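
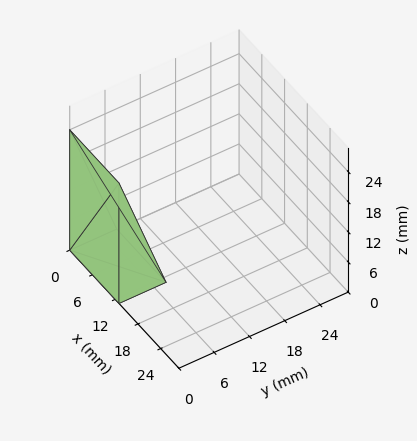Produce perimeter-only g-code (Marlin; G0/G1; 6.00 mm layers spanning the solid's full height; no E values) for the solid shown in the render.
Reading the render: the shape is a wedge (ramp): 13 × 8 mm base, rising to 24 mm along the y=0 edge and sloping linearly to z=0 at y=8 (dimensions read to the nearest mm from the axis ticks). For the g-code, the solid's height is divided into equal slices at the stated Δz and each level perimeter traced with G1 moves after a G0 lift.

; perimeter-only toolpath
G21 ; units = mm
G90 ; absolute positioning
G28 ; home
; layer 1
G0 Z6.00
G0 X0.00 Y0.00
G1 X13.00 Y0.00
G1 X13.00 Y6.00
G1 X0.00 Y6.00
G1 X0.00 Y0.00
; layer 2
G0 Z12.00
G0 X0.00 Y0.00
G1 X13.00 Y0.00
G1 X13.00 Y4.00
G1 X0.00 Y4.00
G1 X0.00 Y0.00
; layer 3
G0 Z18.00
G0 X0.00 Y0.00
G1 X13.00 Y0.00
G1 X13.00 Y2.00
G1 X0.00 Y2.00
G1 X0.00 Y0.00
M2 ; end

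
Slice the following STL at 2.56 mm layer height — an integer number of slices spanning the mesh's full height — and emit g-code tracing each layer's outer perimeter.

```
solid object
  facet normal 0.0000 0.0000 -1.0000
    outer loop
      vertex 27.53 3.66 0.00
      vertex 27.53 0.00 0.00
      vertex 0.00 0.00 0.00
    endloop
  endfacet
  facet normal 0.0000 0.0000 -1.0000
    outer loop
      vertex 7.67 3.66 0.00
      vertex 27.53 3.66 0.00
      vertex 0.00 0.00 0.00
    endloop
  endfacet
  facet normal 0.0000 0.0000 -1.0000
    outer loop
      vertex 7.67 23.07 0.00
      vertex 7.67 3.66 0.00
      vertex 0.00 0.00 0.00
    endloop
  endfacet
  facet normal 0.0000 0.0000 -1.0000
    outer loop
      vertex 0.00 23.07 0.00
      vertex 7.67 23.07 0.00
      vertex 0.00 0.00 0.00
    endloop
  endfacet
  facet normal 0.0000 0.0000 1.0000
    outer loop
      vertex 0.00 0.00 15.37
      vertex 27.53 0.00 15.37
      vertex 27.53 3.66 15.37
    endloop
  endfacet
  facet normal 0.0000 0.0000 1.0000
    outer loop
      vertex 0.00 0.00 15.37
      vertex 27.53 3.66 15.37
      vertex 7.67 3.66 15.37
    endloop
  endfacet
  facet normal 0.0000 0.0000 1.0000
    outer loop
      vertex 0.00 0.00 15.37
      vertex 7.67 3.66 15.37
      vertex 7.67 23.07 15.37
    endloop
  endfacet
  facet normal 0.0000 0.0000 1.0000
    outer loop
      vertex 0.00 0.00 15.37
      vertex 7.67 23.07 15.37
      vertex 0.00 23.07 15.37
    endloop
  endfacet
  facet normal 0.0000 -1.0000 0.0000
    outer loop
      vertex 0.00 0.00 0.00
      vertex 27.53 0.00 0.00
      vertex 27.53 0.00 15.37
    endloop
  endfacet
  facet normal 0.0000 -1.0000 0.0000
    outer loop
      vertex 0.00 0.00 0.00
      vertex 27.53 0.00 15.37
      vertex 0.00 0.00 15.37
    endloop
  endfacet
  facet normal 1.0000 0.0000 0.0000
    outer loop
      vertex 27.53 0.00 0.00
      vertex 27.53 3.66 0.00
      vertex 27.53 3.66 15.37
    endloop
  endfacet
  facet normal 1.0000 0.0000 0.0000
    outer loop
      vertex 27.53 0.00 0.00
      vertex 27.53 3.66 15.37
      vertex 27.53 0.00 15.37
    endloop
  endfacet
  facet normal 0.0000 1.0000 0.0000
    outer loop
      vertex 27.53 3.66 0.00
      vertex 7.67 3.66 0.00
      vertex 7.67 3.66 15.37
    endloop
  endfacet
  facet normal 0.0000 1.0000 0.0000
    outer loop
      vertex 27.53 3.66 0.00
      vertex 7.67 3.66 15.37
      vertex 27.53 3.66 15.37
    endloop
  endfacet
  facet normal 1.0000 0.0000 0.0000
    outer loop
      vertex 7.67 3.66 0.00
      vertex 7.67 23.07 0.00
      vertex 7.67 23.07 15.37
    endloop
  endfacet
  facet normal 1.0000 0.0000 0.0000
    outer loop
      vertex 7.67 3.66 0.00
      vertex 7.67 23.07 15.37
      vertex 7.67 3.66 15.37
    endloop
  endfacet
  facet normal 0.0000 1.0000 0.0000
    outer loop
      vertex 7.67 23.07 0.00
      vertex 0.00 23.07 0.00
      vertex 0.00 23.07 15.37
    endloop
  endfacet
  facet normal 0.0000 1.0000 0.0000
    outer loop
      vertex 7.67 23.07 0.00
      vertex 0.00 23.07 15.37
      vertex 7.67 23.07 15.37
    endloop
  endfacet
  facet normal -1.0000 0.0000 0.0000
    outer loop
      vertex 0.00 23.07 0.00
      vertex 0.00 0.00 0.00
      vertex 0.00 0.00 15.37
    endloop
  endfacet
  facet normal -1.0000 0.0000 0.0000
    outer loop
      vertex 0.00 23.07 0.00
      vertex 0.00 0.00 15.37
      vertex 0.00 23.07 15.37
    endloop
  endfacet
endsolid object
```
; perimeter-only toolpath
G21 ; units = mm
G90 ; absolute positioning
G28 ; home
; layer 1
G0 Z2.56
G0 X0.00 Y0.00
G1 X27.53 Y0.00
G1 X27.53 Y3.66
G1 X7.67 Y3.66
G1 X7.67 Y23.07
G1 X0.00 Y23.07
G1 X0.00 Y0.00
; layer 2
G0 Z5.12
G0 X0.00 Y0.00
G1 X27.53 Y0.00
G1 X27.53 Y3.66
G1 X7.67 Y3.66
G1 X7.67 Y23.07
G1 X0.00 Y23.07
G1 X0.00 Y0.00
; layer 3
G0 Z7.68
G0 X0.00 Y0.00
G1 X27.53 Y0.00
G1 X27.53 Y3.66
G1 X7.67 Y3.66
G1 X7.67 Y23.07
G1 X0.00 Y23.07
G1 X0.00 Y0.00
; layer 4
G0 Z10.25
G0 X0.00 Y0.00
G1 X27.53 Y0.00
G1 X27.53 Y3.66
G1 X7.67 Y3.66
G1 X7.67 Y23.07
G1 X0.00 Y23.07
G1 X0.00 Y0.00
; layer 5
G0 Z12.81
G0 X0.00 Y0.00
G1 X27.53 Y0.00
G1 X27.53 Y3.66
G1 X7.67 Y3.66
G1 X7.67 Y23.07
G1 X0.00 Y23.07
G1 X0.00 Y0.00
; layer 6
G0 Z15.37
G0 X0.00 Y0.00
G1 X27.53 Y0.00
G1 X27.53 Y3.66
G1 X7.67 Y3.66
G1 X7.67 Y23.07
G1 X0.00 Y23.07
G1 X0.00 Y0.00
M2 ; end

The solid is an L-shaped prism: outer 27.5 × 23.1 mm, arm thicknesses ≈ 3.66 mm (horizontal) and 7.67 mm (vertical), extruded 15.4 mm in z. Slicing at Δz = 2.56 mm — 6 equal slices spanning the solid's height, so layer i sits at z = i·h/6 — gives 6 non-empty perimeters. Each is a 6-segment closed polygon; G0 lifts to the layer z and rapids to the start vertex, then G1 traces the edges.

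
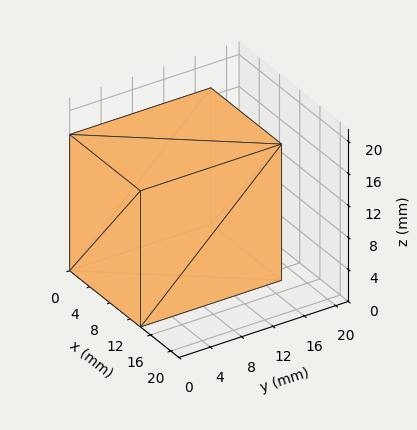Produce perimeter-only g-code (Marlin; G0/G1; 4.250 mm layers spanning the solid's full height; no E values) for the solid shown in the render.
Reading the render: the shape is a rectangular box, roughly 14 × 18 mm footprint and 17 mm tall (dimensions read to the nearest mm from the axis ticks). For the g-code, the solid's height is divided into equal slices at the stated Δz and each level perimeter traced with G1 moves after a G0 lift.

; perimeter-only toolpath
G21 ; units = mm
G90 ; absolute positioning
G28 ; home
; layer 1
G0 Z4.250
G0 X0.000 Y0.000
G1 X14.000 Y0.000
G1 X14.000 Y18.000
G1 X0.000 Y18.000
G1 X0.000 Y0.000
; layer 2
G0 Z8.500
G0 X0.000 Y0.000
G1 X14.000 Y0.000
G1 X14.000 Y18.000
G1 X0.000 Y18.000
G1 X0.000 Y0.000
; layer 3
G0 Z12.750
G0 X0.000 Y0.000
G1 X14.000 Y0.000
G1 X14.000 Y18.000
G1 X0.000 Y18.000
G1 X0.000 Y0.000
; layer 4
G0 Z17.000
G0 X0.000 Y0.000
G1 X14.000 Y0.000
G1 X14.000 Y18.000
G1 X0.000 Y18.000
G1 X0.000 Y0.000
M2 ; end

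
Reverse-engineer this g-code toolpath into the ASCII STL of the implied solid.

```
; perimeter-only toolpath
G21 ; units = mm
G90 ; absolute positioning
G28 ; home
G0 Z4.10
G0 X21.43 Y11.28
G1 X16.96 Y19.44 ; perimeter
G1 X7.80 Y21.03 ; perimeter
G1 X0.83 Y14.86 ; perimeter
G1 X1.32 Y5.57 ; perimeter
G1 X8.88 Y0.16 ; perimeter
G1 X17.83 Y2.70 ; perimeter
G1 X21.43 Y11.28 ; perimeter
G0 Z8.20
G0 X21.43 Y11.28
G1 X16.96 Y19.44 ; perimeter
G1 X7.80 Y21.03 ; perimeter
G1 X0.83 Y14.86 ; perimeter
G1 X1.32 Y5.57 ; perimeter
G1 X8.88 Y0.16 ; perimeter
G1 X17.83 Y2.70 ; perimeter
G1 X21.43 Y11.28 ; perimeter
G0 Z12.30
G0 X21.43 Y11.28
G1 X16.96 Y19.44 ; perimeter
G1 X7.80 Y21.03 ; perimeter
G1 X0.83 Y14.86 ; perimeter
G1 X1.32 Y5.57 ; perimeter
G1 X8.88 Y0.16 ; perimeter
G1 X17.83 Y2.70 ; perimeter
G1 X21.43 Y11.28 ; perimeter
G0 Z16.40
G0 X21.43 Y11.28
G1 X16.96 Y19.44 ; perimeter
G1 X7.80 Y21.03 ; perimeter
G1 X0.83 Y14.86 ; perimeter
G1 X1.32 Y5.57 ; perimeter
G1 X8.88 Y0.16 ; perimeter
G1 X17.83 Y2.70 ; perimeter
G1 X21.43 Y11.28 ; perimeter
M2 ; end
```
solid part
  facet normal 0.0000 0.0000 -1.0000
    outer loop
      vertex 7.80 21.03 0.00
      vertex 16.96 19.44 0.00
      vertex 21.43 11.28 0.00
    endloop
  endfacet
  facet normal 0.0000 0.0000 -1.0000
    outer loop
      vertex 0.83 14.86 0.00
      vertex 7.80 21.03 0.00
      vertex 21.43 11.28 0.00
    endloop
  endfacet
  facet normal 0.0000 0.0000 -1.0000
    outer loop
      vertex 1.32 5.57 0.00
      vertex 0.83 14.86 0.00
      vertex 21.43 11.28 0.00
    endloop
  endfacet
  facet normal 0.0000 0.0000 -1.0000
    outer loop
      vertex 8.88 0.16 0.00
      vertex 1.32 5.57 0.00
      vertex 21.43 11.28 0.00
    endloop
  endfacet
  facet normal 0.0000 0.0000 -1.0000
    outer loop
      vertex 17.83 2.70 0.00
      vertex 8.88 0.16 0.00
      vertex 21.43 11.28 0.00
    endloop
  endfacet
  facet normal 0.0000 0.0000 1.0000
    outer loop
      vertex 21.43 11.28 16.40
      vertex 16.96 19.44 16.40
      vertex 7.80 21.03 16.40
    endloop
  endfacet
  facet normal 0.0000 0.0000 1.0000
    outer loop
      vertex 21.43 11.28 16.40
      vertex 7.80 21.03 16.40
      vertex 0.83 14.86 16.40
    endloop
  endfacet
  facet normal 0.0000 0.0000 1.0000
    outer loop
      vertex 21.43 11.28 16.40
      vertex 0.83 14.86 16.40
      vertex 1.32 5.57 16.40
    endloop
  endfacet
  facet normal 0.0000 0.0000 1.0000
    outer loop
      vertex 21.43 11.28 16.40
      vertex 1.32 5.57 16.40
      vertex 8.88 0.16 16.40
    endloop
  endfacet
  facet normal 0.0000 0.0000 1.0000
    outer loop
      vertex 21.43 11.28 16.40
      vertex 8.88 0.16 16.40
      vertex 17.83 2.70 16.40
    endloop
  endfacet
  facet normal 0.8770 0.4804 0.0000
    outer loop
      vertex 21.43 11.28 0.00
      vertex 16.96 19.44 0.00
      vertex 16.96 19.44 16.40
    endloop
  endfacet
  facet normal 0.8770 0.4804 0.0000
    outer loop
      vertex 21.43 11.28 0.00
      vertex 16.96 19.44 16.40
      vertex 21.43 11.28 16.40
    endloop
  endfacet
  facet normal 0.1710 0.9853 0.0000
    outer loop
      vertex 16.96 19.44 0.00
      vertex 7.80 21.03 0.00
      vertex 7.80 21.03 16.40
    endloop
  endfacet
  facet normal 0.1710 0.9853 0.0000
    outer loop
      vertex 16.96 19.44 0.00
      vertex 7.80 21.03 16.40
      vertex 16.96 19.44 16.40
    endloop
  endfacet
  facet normal -0.6628 0.7488 0.0000
    outer loop
      vertex 7.80 21.03 0.00
      vertex 0.83 14.86 0.00
      vertex 0.83 14.86 16.40
    endloop
  endfacet
  facet normal -0.6628 0.7488 0.0000
    outer loop
      vertex 7.80 21.03 0.00
      vertex 0.83 14.86 16.40
      vertex 7.80 21.03 16.40
    endloop
  endfacet
  facet normal -0.9986 -0.0527 0.0000
    outer loop
      vertex 0.83 14.86 0.00
      vertex 1.32 5.57 0.00
      vertex 1.32 5.57 16.40
    endloop
  endfacet
  facet normal -0.9986 -0.0527 0.0000
    outer loop
      vertex 0.83 14.86 0.00
      vertex 1.32 5.57 16.40
      vertex 0.83 14.86 16.40
    endloop
  endfacet
  facet normal -0.5820 -0.8132 0.0000
    outer loop
      vertex 1.32 5.57 0.00
      vertex 8.88 0.16 0.00
      vertex 8.88 0.16 16.40
    endloop
  endfacet
  facet normal -0.5820 -0.8132 0.0000
    outer loop
      vertex 1.32 5.57 0.00
      vertex 8.88 0.16 16.40
      vertex 1.32 5.57 16.40
    endloop
  endfacet
  facet normal 0.2730 -0.9620 0.0000
    outer loop
      vertex 8.88 0.16 0.00
      vertex 17.83 2.70 0.00
      vertex 17.83 2.70 16.40
    endloop
  endfacet
  facet normal 0.2730 -0.9620 0.0000
    outer loop
      vertex 8.88 0.16 0.00
      vertex 17.83 2.70 16.40
      vertex 8.88 0.16 16.40
    endloop
  endfacet
  facet normal 0.9221 -0.3869 0.0000
    outer loop
      vertex 17.83 2.70 0.00
      vertex 21.43 11.28 0.00
      vertex 21.43 11.28 16.40
    endloop
  endfacet
  facet normal 0.9221 -0.3869 0.0000
    outer loop
      vertex 17.83 2.70 0.00
      vertex 21.43 11.28 16.40
      vertex 17.83 2.70 16.40
    endloop
  endfacet
endsolid part

The G0 Z moves step by Δz≈4.10 mm. Every layer's G1 loop is the same polygon, so the solid is a straight extrusion of it from z=0 to z≈16.4. Closing with flat bottom and top caps and triangulating gives 24 facets — a regular 7-sided prism (a cylinder approximated with 7 flat sides), circumscribed radius ≈ 10.7 mm, height ≈ 16.4 mm.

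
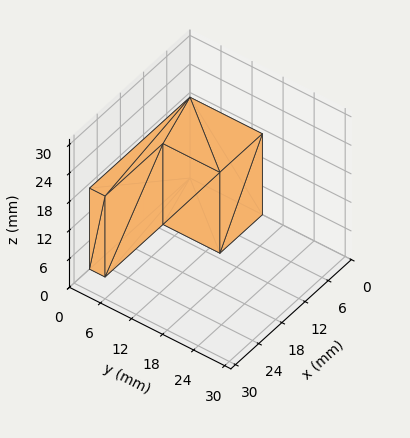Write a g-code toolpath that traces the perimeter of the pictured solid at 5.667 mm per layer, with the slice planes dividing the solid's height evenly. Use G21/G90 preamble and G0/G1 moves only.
Reading the render: the shape is an L-shaped prism: outer 26 × 14 mm, arm thicknesses ≈ 3 mm (horizontal) and 11 mm (vertical), extruded 17 mm in z (dimensions read to the nearest mm from the axis ticks). For the g-code, the solid's height is divided into equal slices at the stated Δz and each level perimeter traced with G1 moves after a G0 lift.

; perimeter-only toolpath
G21 ; units = mm
G90 ; absolute positioning
G28 ; home
; layer 1
G0 Z5.667
G0 X0.000 Y0.000
G1 X26.000 Y0.000
G1 X26.000 Y3.000
G1 X11.000 Y3.000
G1 X11.000 Y14.000
G1 X0.000 Y14.000
G1 X0.000 Y0.000
; layer 2
G0 Z11.333
G0 X0.000 Y0.000
G1 X26.000 Y0.000
G1 X26.000 Y3.000
G1 X11.000 Y3.000
G1 X11.000 Y14.000
G1 X0.000 Y14.000
G1 X0.000 Y0.000
; layer 3
G0 Z17.000
G0 X0.000 Y0.000
G1 X26.000 Y0.000
G1 X26.000 Y3.000
G1 X11.000 Y3.000
G1 X11.000 Y14.000
G1 X0.000 Y14.000
G1 X0.000 Y0.000
M2 ; end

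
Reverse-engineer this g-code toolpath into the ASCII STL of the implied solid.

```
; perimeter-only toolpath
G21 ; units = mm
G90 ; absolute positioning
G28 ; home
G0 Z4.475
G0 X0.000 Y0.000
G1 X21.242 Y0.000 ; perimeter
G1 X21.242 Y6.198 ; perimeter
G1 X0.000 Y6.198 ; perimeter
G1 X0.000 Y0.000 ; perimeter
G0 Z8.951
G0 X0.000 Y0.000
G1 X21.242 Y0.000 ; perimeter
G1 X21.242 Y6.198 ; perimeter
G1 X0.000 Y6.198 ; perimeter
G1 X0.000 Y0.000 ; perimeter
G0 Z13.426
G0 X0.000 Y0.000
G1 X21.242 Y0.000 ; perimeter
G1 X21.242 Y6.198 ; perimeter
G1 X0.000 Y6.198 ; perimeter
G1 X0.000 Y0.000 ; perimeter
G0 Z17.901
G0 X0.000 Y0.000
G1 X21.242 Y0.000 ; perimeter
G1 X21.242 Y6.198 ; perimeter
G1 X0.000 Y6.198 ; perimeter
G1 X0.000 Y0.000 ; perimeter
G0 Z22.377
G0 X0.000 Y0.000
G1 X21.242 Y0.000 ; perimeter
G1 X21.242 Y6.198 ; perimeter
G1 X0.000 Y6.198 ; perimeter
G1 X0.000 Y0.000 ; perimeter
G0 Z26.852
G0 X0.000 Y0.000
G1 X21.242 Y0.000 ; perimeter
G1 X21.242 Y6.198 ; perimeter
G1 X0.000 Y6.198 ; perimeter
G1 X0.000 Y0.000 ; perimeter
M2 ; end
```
solid part
  facet normal 0.0000 0.0000 -1.0000
    outer loop
      vertex 21.242 6.198 0.000
      vertex 21.242 0.000 0.000
      vertex 0.000 0.000 0.000
    endloop
  endfacet
  facet normal 0.0000 0.0000 -1.0000
    outer loop
      vertex 0.000 6.198 0.000
      vertex 21.242 6.198 0.000
      vertex 0.000 0.000 0.000
    endloop
  endfacet
  facet normal 0.0000 0.0000 1.0000
    outer loop
      vertex 0.000 0.000 26.852
      vertex 21.242 0.000 26.852
      vertex 21.242 6.198 26.852
    endloop
  endfacet
  facet normal 0.0000 0.0000 1.0000
    outer loop
      vertex 0.000 0.000 26.852
      vertex 21.242 6.198 26.852
      vertex 0.000 6.198 26.852
    endloop
  endfacet
  facet normal 0.0000 -1.0000 0.0000
    outer loop
      vertex 0.000 0.000 0.000
      vertex 21.242 0.000 0.000
      vertex 21.242 0.000 26.852
    endloop
  endfacet
  facet normal 0.0000 -1.0000 0.0000
    outer loop
      vertex 0.000 0.000 0.000
      vertex 21.242 0.000 26.852
      vertex 0.000 0.000 26.852
    endloop
  endfacet
  facet normal 0.0000 1.0000 0.0000
    outer loop
      vertex 21.242 6.198 26.852
      vertex 21.242 6.198 0.000
      vertex 0.000 6.198 0.000
    endloop
  endfacet
  facet normal 0.0000 1.0000 0.0000
    outer loop
      vertex 0.000 6.198 26.852
      vertex 21.242 6.198 26.852
      vertex 0.000 6.198 0.000
    endloop
  endfacet
  facet normal -1.0000 0.0000 0.0000
    outer loop
      vertex 0.000 6.198 26.852
      vertex 0.000 6.198 0.000
      vertex 0.000 0.000 0.000
    endloop
  endfacet
  facet normal -1.0000 0.0000 0.0000
    outer loop
      vertex 0.000 0.000 26.852
      vertex 0.000 6.198 26.852
      vertex 0.000 0.000 0.000
    endloop
  endfacet
  facet normal 1.0000 0.0000 0.0000
    outer loop
      vertex 21.242 0.000 0.000
      vertex 21.242 6.198 0.000
      vertex 21.242 6.198 26.852
    endloop
  endfacet
  facet normal 1.0000 0.0000 0.0000
    outer loop
      vertex 21.242 0.000 0.000
      vertex 21.242 6.198 26.852
      vertex 21.242 0.000 26.852
    endloop
  endfacet
endsolid part

The G0 Z moves step by Δz≈4.475 mm. Every layer's G1 loop is the same polygon, so the solid is a straight extrusion of it from z=0 to z≈26.9. Closing with flat bottom and top caps and triangulating gives 12 facets — a rectangular box, roughly 21.2 × 6.2 mm footprint and 26.9 mm tall.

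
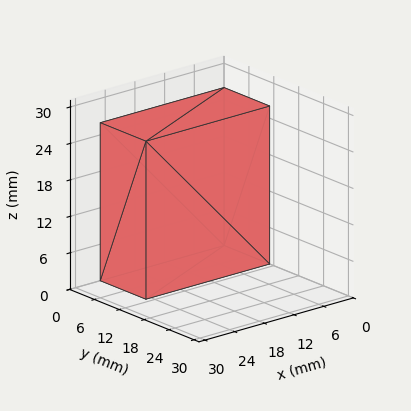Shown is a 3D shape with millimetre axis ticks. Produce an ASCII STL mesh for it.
Reading the render: the shape is a rectangular box, roughly 25 × 11 mm footprint and 26 mm tall (dimensions read to the nearest mm from the axis ticks). For the STL, each face is triangulated and given an outward normal.

solid part
  facet normal 0.0000 0.0000 -1.0000
    outer loop
      vertex 25.00 11.00 0.00
      vertex 25.00 0.00 0.00
      vertex 0.00 0.00 0.00
    endloop
  endfacet
  facet normal 0.0000 0.0000 -1.0000
    outer loop
      vertex 0.00 11.00 0.00
      vertex 25.00 11.00 0.00
      vertex 0.00 0.00 0.00
    endloop
  endfacet
  facet normal 0.0000 0.0000 1.0000
    outer loop
      vertex 0.00 0.00 26.00
      vertex 25.00 0.00 26.00
      vertex 25.00 11.00 26.00
    endloop
  endfacet
  facet normal 0.0000 0.0000 1.0000
    outer loop
      vertex 0.00 0.00 26.00
      vertex 25.00 11.00 26.00
      vertex 0.00 11.00 26.00
    endloop
  endfacet
  facet normal 0.0000 -1.0000 0.0000
    outer loop
      vertex 0.00 0.00 0.00
      vertex 25.00 0.00 0.00
      vertex 25.00 0.00 26.00
    endloop
  endfacet
  facet normal 0.0000 -1.0000 0.0000
    outer loop
      vertex 0.00 0.00 0.00
      vertex 25.00 0.00 26.00
      vertex 0.00 0.00 26.00
    endloop
  endfacet
  facet normal 0.0000 1.0000 0.0000
    outer loop
      vertex 25.00 11.00 26.00
      vertex 25.00 11.00 0.00
      vertex 0.00 11.00 0.00
    endloop
  endfacet
  facet normal 0.0000 1.0000 0.0000
    outer loop
      vertex 0.00 11.00 26.00
      vertex 25.00 11.00 26.00
      vertex 0.00 11.00 0.00
    endloop
  endfacet
  facet normal -1.0000 0.0000 0.0000
    outer loop
      vertex 0.00 11.00 26.00
      vertex 0.00 11.00 0.00
      vertex 0.00 0.00 0.00
    endloop
  endfacet
  facet normal -1.0000 0.0000 0.0000
    outer loop
      vertex 0.00 0.00 26.00
      vertex 0.00 11.00 26.00
      vertex 0.00 0.00 0.00
    endloop
  endfacet
  facet normal 1.0000 0.0000 0.0000
    outer loop
      vertex 25.00 0.00 0.00
      vertex 25.00 11.00 0.00
      vertex 25.00 11.00 26.00
    endloop
  endfacet
  facet normal 1.0000 0.0000 0.0000
    outer loop
      vertex 25.00 0.00 0.00
      vertex 25.00 11.00 26.00
      vertex 25.00 0.00 26.00
    endloop
  endfacet
endsolid part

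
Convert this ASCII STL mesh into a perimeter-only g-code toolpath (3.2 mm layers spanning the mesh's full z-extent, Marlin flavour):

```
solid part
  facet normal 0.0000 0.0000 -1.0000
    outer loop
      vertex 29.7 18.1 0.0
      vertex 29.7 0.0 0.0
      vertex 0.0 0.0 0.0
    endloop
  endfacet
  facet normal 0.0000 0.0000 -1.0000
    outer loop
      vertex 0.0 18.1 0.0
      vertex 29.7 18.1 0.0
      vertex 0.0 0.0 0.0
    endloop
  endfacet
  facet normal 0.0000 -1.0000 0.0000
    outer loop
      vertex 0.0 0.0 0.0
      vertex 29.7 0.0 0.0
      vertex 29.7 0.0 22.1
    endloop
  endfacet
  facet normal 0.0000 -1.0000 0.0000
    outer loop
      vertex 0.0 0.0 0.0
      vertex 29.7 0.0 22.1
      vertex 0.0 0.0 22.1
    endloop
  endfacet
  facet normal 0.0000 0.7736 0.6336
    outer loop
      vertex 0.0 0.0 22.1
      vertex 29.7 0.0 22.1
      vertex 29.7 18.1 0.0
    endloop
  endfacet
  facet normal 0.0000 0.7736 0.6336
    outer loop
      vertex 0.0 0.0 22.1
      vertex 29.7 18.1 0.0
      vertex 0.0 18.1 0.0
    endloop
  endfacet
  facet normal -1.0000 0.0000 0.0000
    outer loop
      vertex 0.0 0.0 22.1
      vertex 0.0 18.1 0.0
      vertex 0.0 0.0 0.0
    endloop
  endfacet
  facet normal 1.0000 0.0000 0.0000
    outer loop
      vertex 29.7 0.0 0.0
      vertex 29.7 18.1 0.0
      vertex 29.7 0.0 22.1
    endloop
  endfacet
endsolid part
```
; perimeter-only toolpath
G21 ; units = mm
G90 ; absolute positioning
G28 ; home
; layer 1
G0 Z3.2
G0 X0.0 Y0.0
G1 X29.7 Y0.0
G1 X29.7 Y15.5
G1 X0.0 Y15.5
G1 X0.0 Y0.0
; layer 2
G0 Z6.3
G0 X0.0 Y0.0
G1 X29.7 Y0.0
G1 X29.7 Y12.9
G1 X0.0 Y12.9
G1 X0.0 Y0.0
; layer 3
G0 Z9.5
G0 X0.0 Y0.0
G1 X29.7 Y0.0
G1 X29.7 Y10.3
G1 X0.0 Y10.3
G1 X0.0 Y0.0
; layer 4
G0 Z12.6
G0 X0.0 Y0.0
G1 X29.7 Y0.0
G1 X29.7 Y7.8
G1 X0.0 Y7.8
G1 X0.0 Y0.0
; layer 5
G0 Z15.8
G0 X0.0 Y0.0
G1 X29.7 Y0.0
G1 X29.7 Y5.2
G1 X0.0 Y5.2
G1 X0.0 Y0.0
; layer 6
G0 Z18.9
G0 X0.0 Y0.0
G1 X29.7 Y0.0
G1 X29.7 Y2.6
G1 X0.0 Y2.6
G1 X0.0 Y0.0
M2 ; end

The solid is a wedge (ramp): 29.7 × 18.1 mm base, rising to 22.1 mm along the y=0 edge and sloping linearly to z=0 at y=18.1. Slicing at Δz = 3.2 mm — 7 equal slices spanning the solid's height, so layer i sits at z = i·h/7 — gives 6 non-empty perimeters. Each is a 4-segment closed polygon; G0 lifts to the layer z and rapids to the start vertex, then G1 traces the edges. The cross-section shrinks linearly with z (the slice at the apex is degenerate and omitted).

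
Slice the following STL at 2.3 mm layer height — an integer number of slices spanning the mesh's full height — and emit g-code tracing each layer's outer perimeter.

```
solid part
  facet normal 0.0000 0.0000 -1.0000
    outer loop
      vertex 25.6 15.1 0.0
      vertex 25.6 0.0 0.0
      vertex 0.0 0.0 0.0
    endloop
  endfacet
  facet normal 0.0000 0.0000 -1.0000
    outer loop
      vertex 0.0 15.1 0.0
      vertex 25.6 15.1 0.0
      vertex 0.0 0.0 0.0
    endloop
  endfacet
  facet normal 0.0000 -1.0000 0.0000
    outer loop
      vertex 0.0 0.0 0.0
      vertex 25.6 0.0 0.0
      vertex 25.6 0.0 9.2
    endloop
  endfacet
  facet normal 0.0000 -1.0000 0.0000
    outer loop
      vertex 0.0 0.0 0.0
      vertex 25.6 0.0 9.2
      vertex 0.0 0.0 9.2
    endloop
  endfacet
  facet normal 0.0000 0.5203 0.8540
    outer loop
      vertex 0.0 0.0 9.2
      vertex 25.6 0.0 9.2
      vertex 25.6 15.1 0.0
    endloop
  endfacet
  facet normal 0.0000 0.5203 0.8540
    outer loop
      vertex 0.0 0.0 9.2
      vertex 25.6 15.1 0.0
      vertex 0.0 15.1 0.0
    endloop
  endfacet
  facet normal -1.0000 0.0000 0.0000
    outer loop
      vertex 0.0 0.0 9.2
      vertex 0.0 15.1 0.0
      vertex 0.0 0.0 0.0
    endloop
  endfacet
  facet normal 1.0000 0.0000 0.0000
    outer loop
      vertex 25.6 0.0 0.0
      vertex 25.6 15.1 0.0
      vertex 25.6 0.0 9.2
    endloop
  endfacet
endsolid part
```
; perimeter-only toolpath
G21 ; units = mm
G90 ; absolute positioning
G28 ; home
; layer 1
G0 Z2.3
G0 X0.0 Y0.0
G1 X25.6 Y0.0
G1 X25.6 Y11.3
G1 X0.0 Y11.3
G1 X0.0 Y0.0
; layer 2
G0 Z4.6
G0 X0.0 Y0.0
G1 X25.6 Y0.0
G1 X25.6 Y7.5
G1 X0.0 Y7.5
G1 X0.0 Y0.0
; layer 3
G0 Z6.9
G0 X0.0 Y0.0
G1 X25.6 Y0.0
G1 X25.6 Y3.8
G1 X0.0 Y3.8
G1 X0.0 Y0.0
M2 ; end

The solid is a wedge (ramp): 25.6 × 15.1 mm base, rising to 9.2 mm along the y=0 edge and sloping linearly to z=0 at y=15.1. Slicing at Δz = 2.3 mm — 4 equal slices spanning the solid's height, so layer i sits at z = i·h/4 — gives 3 non-empty perimeters. Each is a 4-segment closed polygon; G0 lifts to the layer z and rapids to the start vertex, then G1 traces the edges. The cross-section shrinks linearly with z (the slice at the apex is degenerate and omitted).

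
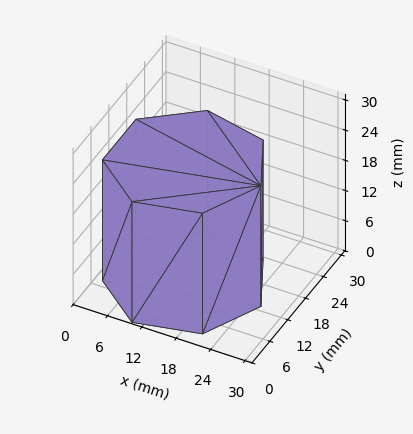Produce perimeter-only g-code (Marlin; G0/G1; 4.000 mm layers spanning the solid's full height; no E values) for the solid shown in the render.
Reading the render: the shape is a regular 7-sided prism (a cylinder approximated with 7 flat sides), circumscribed radius ≈ 13 mm, height ≈ 24 mm (dimensions read to the nearest mm from the axis ticks). For the g-code, the solid's height is divided into equal slices at the stated Δz and each level perimeter traced with G1 moves after a G0 lift.

; perimeter-only toolpath
G21 ; units = mm
G90 ; absolute positioning
G28 ; home
; layer 1
G0 Z4.000
G0 X26.000 Y13.000
G1 X21.105 Y23.164
G1 X10.107 Y25.674
G1 X1.287 Y18.640
G1 X1.287 Y7.360
G1 X10.107 Y0.326
G1 X21.105 Y2.836
G1 X26.000 Y13.000
; layer 2
G0 Z8.000
G0 X26.000 Y13.000
G1 X21.105 Y23.164
G1 X10.107 Y25.674
G1 X1.287 Y18.640
G1 X1.287 Y7.360
G1 X10.107 Y0.326
G1 X21.105 Y2.836
G1 X26.000 Y13.000
; layer 3
G0 Z12.000
G0 X26.000 Y13.000
G1 X21.105 Y23.164
G1 X10.107 Y25.674
G1 X1.287 Y18.640
G1 X1.287 Y7.360
G1 X10.107 Y0.326
G1 X21.105 Y2.836
G1 X26.000 Y13.000
; layer 4
G0 Z16.000
G0 X26.000 Y13.000
G1 X21.105 Y23.164
G1 X10.107 Y25.674
G1 X1.287 Y18.640
G1 X1.287 Y7.360
G1 X10.107 Y0.326
G1 X21.105 Y2.836
G1 X26.000 Y13.000
; layer 5
G0 Z20.000
G0 X26.000 Y13.000
G1 X21.105 Y23.164
G1 X10.107 Y25.674
G1 X1.287 Y18.640
G1 X1.287 Y7.360
G1 X10.107 Y0.326
G1 X21.105 Y2.836
G1 X26.000 Y13.000
; layer 6
G0 Z24.000
G0 X26.000 Y13.000
G1 X21.105 Y23.164
G1 X10.107 Y25.674
G1 X1.287 Y18.640
G1 X1.287 Y7.360
G1 X10.107 Y0.326
G1 X21.105 Y2.836
G1 X26.000 Y13.000
M2 ; end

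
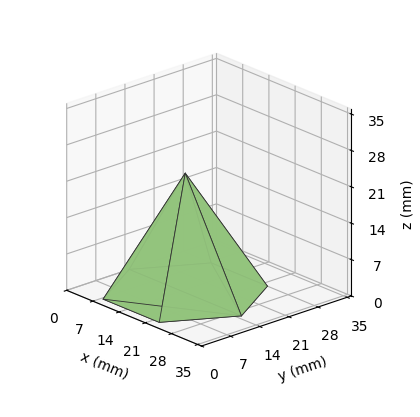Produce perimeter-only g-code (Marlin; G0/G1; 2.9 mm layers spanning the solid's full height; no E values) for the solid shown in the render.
Reading the render: the shape is a regular 6-sided pyramid, base circumscribed radius ≈ 15 mm, apex at z ≈ 23 mm (dimensions read to the nearest mm from the axis ticks). For the g-code, the solid's height is divided into equal slices at the stated Δz and each level perimeter traced with G1 moves after a G0 lift.

; perimeter-only toolpath
G21 ; units = mm
G90 ; absolute positioning
G28 ; home
; layer 1
G0 Z2.9
G0 X28.1 Y15.0
G1 X21.6 Y26.4
G1 X8.4 Y26.4
G1 X1.9 Y15.0
G1 X8.4 Y3.6
G1 X21.6 Y3.6
G1 X28.1 Y15.0
; layer 2
G0 Z5.8
G0 X26.2 Y15.0
G1 X20.6 Y24.8
G1 X9.4 Y24.8
G1 X3.8 Y15.0
G1 X9.4 Y5.2
G1 X20.6 Y5.2
G1 X26.2 Y15.0
; layer 3
G0 Z8.6
G0 X24.4 Y15.0
G1 X19.7 Y23.1
G1 X10.3 Y23.1
G1 X5.6 Y15.0
G1 X10.3 Y6.9
G1 X19.7 Y6.9
G1 X24.4 Y15.0
; layer 4
G0 Z11.5
G0 X22.5 Y15.0
G1 X18.8 Y21.5
G1 X11.2 Y21.5
G1 X7.5 Y15.0
G1 X11.2 Y8.5
G1 X18.8 Y8.5
G1 X22.5 Y15.0
; layer 5
G0 Z14.4
G0 X20.6 Y15.0
G1 X17.8 Y19.9
G1 X12.2 Y19.9
G1 X9.4 Y15.0
G1 X12.2 Y10.1
G1 X17.8 Y10.1
G1 X20.6 Y15.0
; layer 6
G0 Z17.2
G0 X18.8 Y15.0
G1 X16.9 Y18.2
G1 X13.1 Y18.2
G1 X11.2 Y15.0
G1 X13.1 Y11.8
G1 X16.9 Y11.8
G1 X18.8 Y15.0
; layer 7
G0 Z20.1
G0 X16.9 Y15.0
G1 X15.9 Y16.6
G1 X14.1 Y16.6
G1 X13.1 Y15.0
G1 X14.1 Y13.4
G1 X15.9 Y13.4
G1 X16.9 Y15.0
M2 ; end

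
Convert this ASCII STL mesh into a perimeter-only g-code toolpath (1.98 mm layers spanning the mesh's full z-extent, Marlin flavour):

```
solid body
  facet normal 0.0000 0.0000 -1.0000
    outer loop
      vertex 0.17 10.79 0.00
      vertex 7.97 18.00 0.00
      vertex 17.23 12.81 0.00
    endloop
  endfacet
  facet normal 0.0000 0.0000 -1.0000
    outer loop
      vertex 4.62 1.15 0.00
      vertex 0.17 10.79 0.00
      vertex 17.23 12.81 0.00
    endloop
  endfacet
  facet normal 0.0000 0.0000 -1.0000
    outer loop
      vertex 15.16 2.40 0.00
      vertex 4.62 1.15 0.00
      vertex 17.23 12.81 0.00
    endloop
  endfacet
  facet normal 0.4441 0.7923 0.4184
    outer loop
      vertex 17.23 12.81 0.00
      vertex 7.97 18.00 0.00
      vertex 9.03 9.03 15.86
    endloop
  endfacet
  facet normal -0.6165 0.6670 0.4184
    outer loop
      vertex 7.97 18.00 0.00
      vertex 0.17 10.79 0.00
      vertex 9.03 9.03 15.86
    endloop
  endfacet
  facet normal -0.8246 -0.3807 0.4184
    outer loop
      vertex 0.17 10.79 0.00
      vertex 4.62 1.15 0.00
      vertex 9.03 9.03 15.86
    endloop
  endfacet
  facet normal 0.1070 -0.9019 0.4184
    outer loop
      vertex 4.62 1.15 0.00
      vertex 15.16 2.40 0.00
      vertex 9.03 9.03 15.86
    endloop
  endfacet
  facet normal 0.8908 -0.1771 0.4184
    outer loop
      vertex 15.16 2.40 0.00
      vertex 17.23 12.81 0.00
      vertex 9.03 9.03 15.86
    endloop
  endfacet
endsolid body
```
; perimeter-only toolpath
G21 ; units = mm
G90 ; absolute positioning
G28 ; home
; layer 1
G0 Z1.98
G0 X16.20 Y12.34
G1 X8.10 Y16.88
G1 X1.28 Y10.57
G1 X5.17 Y2.13
G1 X14.39 Y3.23
G1 X16.20 Y12.34
; layer 2
G0 Z3.96
G0 X15.18 Y11.87
G1 X8.23 Y15.76
G1 X2.38 Y10.35
G1 X5.72 Y3.12
G1 X13.63 Y4.06
G1 X15.18 Y11.87
; layer 3
G0 Z5.95
G0 X14.16 Y11.39
G1 X8.37 Y14.64
G1 X3.49 Y10.13
G1 X6.27 Y4.10
G1 X12.86 Y4.89
G1 X14.16 Y11.39
; layer 4
G0 Z7.93
G0 X13.13 Y10.92
G1 X8.50 Y13.52
G1 X4.60 Y9.91
G1 X6.82 Y5.09
G1 X12.09 Y5.71
G1 X13.13 Y10.92
; layer 5
G0 Z9.91
G0 X12.11 Y10.45
G1 X8.63 Y12.39
G1 X5.71 Y9.69
G1 X7.38 Y6.08
G1 X11.33 Y6.54
G1 X12.11 Y10.45
; layer 6
G0 Z11.89
G0 X11.08 Y9.97
G1 X8.76 Y11.27
G1 X6.81 Y9.47
G1 X7.93 Y7.06
G1 X10.56 Y7.37
G1 X11.08 Y9.97
; layer 7
G0 Z13.88
G0 X10.05 Y9.50
G1 X8.90 Y10.15
G1 X7.92 Y9.25
G1 X8.48 Y8.04
G1 X9.80 Y8.20
G1 X10.05 Y9.50
M2 ; end

The solid is a regular 5-sided pyramid, base circumscribed radius ≈ 9.03 mm, apex at z ≈ 15.9 mm. Slicing at Δz = 1.98 mm — 8 equal slices spanning the solid's height, so layer i sits at z = i·h/8 — gives 7 non-empty perimeters. Each is a 5-segment closed polygon; G0 lifts to the layer z and rapids to the start vertex, then G1 traces the edges. The cross-section shrinks linearly with z (the slice at the apex is degenerate and omitted).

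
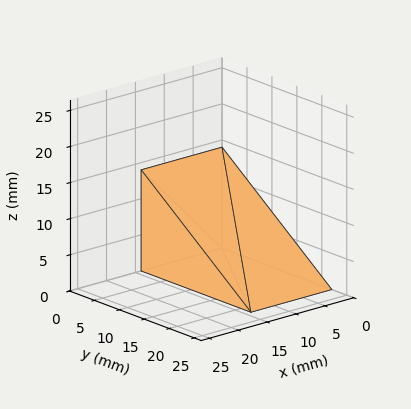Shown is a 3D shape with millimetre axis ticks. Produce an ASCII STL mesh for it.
Reading the render: the shape is a wedge (ramp): 14 × 22 mm base, rising to 14 mm along the y=0 edge and sloping linearly to z=0 at y=22 (dimensions read to the nearest mm from the axis ticks). For the STL, each face is triangulated and given an outward normal.

solid part
  facet normal 0.0000 0.0000 -1.0000
    outer loop
      vertex 14.0 22.0 0.0
      vertex 14.0 0.0 0.0
      vertex 0.0 0.0 0.0
    endloop
  endfacet
  facet normal 0.0000 0.0000 -1.0000
    outer loop
      vertex 0.0 22.0 0.0
      vertex 14.0 22.0 0.0
      vertex 0.0 0.0 0.0
    endloop
  endfacet
  facet normal 0.0000 -1.0000 0.0000
    outer loop
      vertex 0.0 0.0 0.0
      vertex 14.0 0.0 0.0
      vertex 14.0 0.0 14.0
    endloop
  endfacet
  facet normal 0.0000 -1.0000 0.0000
    outer loop
      vertex 0.0 0.0 0.0
      vertex 14.0 0.0 14.0
      vertex 0.0 0.0 14.0
    endloop
  endfacet
  facet normal 0.0000 0.5369 0.8437
    outer loop
      vertex 0.0 0.0 14.0
      vertex 14.0 0.0 14.0
      vertex 14.0 22.0 0.0
    endloop
  endfacet
  facet normal 0.0000 0.5369 0.8437
    outer loop
      vertex 0.0 0.0 14.0
      vertex 14.0 22.0 0.0
      vertex 0.0 22.0 0.0
    endloop
  endfacet
  facet normal -1.0000 0.0000 0.0000
    outer loop
      vertex 0.0 0.0 14.0
      vertex 0.0 22.0 0.0
      vertex 0.0 0.0 0.0
    endloop
  endfacet
  facet normal 1.0000 0.0000 0.0000
    outer loop
      vertex 14.0 0.0 0.0
      vertex 14.0 22.0 0.0
      vertex 14.0 0.0 14.0
    endloop
  endfacet
endsolid part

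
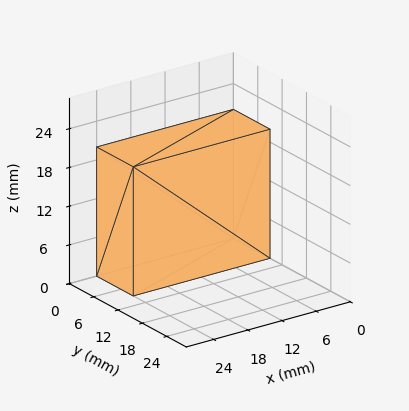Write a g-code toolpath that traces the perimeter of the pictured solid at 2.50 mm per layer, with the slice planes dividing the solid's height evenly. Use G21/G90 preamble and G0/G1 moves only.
Reading the render: the shape is a rectangular box, roughly 24 × 9 mm footprint and 20 mm tall (dimensions read to the nearest mm from the axis ticks). For the g-code, the solid's height is divided into equal slices at the stated Δz and each level perimeter traced with G1 moves after a G0 lift.

; perimeter-only toolpath
G21 ; units = mm
G90 ; absolute positioning
G28 ; home
; layer 1
G0 Z2.50
G0 X0.00 Y0.00
G1 X24.00 Y0.00
G1 X24.00 Y9.00
G1 X0.00 Y9.00
G1 X0.00 Y0.00
; layer 2
G0 Z5.00
G0 X0.00 Y0.00
G1 X24.00 Y0.00
G1 X24.00 Y9.00
G1 X0.00 Y9.00
G1 X0.00 Y0.00
; layer 3
G0 Z7.50
G0 X0.00 Y0.00
G1 X24.00 Y0.00
G1 X24.00 Y9.00
G1 X0.00 Y9.00
G1 X0.00 Y0.00
; layer 4
G0 Z10.00
G0 X0.00 Y0.00
G1 X24.00 Y0.00
G1 X24.00 Y9.00
G1 X0.00 Y9.00
G1 X0.00 Y0.00
; layer 5
G0 Z12.50
G0 X0.00 Y0.00
G1 X24.00 Y0.00
G1 X24.00 Y9.00
G1 X0.00 Y9.00
G1 X0.00 Y0.00
; layer 6
G0 Z15.00
G0 X0.00 Y0.00
G1 X24.00 Y0.00
G1 X24.00 Y9.00
G1 X0.00 Y9.00
G1 X0.00 Y0.00
; layer 7
G0 Z17.50
G0 X0.00 Y0.00
G1 X24.00 Y0.00
G1 X24.00 Y9.00
G1 X0.00 Y9.00
G1 X0.00 Y0.00
; layer 8
G0 Z20.00
G0 X0.00 Y0.00
G1 X24.00 Y0.00
G1 X24.00 Y9.00
G1 X0.00 Y9.00
G1 X0.00 Y0.00
M2 ; end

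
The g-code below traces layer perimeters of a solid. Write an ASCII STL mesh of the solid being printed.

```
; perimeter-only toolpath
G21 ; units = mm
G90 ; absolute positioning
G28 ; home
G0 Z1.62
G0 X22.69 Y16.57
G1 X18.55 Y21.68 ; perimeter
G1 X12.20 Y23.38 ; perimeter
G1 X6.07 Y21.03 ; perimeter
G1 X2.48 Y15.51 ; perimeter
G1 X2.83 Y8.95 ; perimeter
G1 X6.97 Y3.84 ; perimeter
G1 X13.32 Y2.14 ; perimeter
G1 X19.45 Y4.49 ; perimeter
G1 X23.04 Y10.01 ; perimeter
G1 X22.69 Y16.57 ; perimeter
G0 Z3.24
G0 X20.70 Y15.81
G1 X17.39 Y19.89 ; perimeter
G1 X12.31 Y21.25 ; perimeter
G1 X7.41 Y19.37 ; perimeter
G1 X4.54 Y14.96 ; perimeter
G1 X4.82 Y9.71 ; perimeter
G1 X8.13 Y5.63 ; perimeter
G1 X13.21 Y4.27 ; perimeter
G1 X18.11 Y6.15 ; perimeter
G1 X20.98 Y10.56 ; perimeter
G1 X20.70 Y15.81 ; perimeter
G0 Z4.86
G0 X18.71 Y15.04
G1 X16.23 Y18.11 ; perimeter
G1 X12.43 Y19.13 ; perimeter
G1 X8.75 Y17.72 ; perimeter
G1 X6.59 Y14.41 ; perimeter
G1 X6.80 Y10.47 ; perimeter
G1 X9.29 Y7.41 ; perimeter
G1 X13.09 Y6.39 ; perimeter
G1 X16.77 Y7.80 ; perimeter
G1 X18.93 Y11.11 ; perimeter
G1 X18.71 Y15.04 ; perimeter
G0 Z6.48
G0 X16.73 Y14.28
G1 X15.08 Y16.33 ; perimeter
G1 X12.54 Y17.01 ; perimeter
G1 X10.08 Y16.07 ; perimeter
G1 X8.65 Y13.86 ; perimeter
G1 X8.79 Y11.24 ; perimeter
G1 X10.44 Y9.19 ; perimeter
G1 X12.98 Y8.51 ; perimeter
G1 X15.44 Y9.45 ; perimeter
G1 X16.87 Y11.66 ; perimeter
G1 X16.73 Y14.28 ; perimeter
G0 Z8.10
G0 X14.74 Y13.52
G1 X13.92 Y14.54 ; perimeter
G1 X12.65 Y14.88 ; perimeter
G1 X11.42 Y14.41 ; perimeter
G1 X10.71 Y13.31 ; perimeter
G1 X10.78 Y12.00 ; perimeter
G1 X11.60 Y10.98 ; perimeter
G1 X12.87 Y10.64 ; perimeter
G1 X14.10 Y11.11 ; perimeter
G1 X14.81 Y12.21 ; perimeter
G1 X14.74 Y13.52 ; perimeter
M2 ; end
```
solid part
  facet normal 0.0000 0.0000 -1.0000
    outer loop
      vertex 12.09 25.50 0.00
      vertex 19.71 23.46 0.00
      vertex 24.67 17.33 0.00
    endloop
  endfacet
  facet normal 0.0000 0.0000 -1.0000
    outer loop
      vertex 4.73 22.68 0.00
      vertex 12.09 25.50 0.00
      vertex 24.67 17.33 0.00
    endloop
  endfacet
  facet normal 0.0000 0.0000 -1.0000
    outer loop
      vertex 0.43 16.06 0.00
      vertex 4.73 22.68 0.00
      vertex 24.67 17.33 0.00
    endloop
  endfacet
  facet normal 0.0000 0.0000 -1.0000
    outer loop
      vertex 0.85 8.19 0.00
      vertex 0.43 16.06 0.00
      vertex 24.67 17.33 0.00
    endloop
  endfacet
  facet normal 0.0000 0.0000 -1.0000
    outer loop
      vertex 5.81 2.06 0.00
      vertex 0.85 8.19 0.00
      vertex 24.67 17.33 0.00
    endloop
  endfacet
  facet normal 0.0000 0.0000 -1.0000
    outer loop
      vertex 13.43 0.02 0.00
      vertex 5.81 2.06 0.00
      vertex 24.67 17.33 0.00
    endloop
  endfacet
  facet normal 0.0000 0.0000 -1.0000
    outer loop
      vertex 20.79 2.84 0.00
      vertex 13.43 0.02 0.00
      vertex 24.67 17.33 0.00
    endloop
  endfacet
  facet normal 0.0000 0.0000 -1.0000
    outer loop
      vertex 25.09 9.46 0.00
      vertex 20.79 2.84 0.00
      vertex 24.67 17.33 0.00
    endloop
  endfacet
  facet normal 0.4860 0.3933 0.7805
    outer loop
      vertex 24.67 17.33 0.00
      vertex 19.71 23.46 0.00
      vertex 12.76 12.76 9.72
    endloop
  endfacet
  facet normal 0.1617 0.6039 0.7805
    outer loop
      vertex 19.71 23.46 0.00
      vertex 12.09 25.50 0.00
      vertex 12.76 12.76 9.72
    endloop
  endfacet
  facet normal -0.2237 0.5837 0.7805
    outer loop
      vertex 12.09 25.50 0.00
      vertex 4.73 22.68 0.00
      vertex 12.76 12.76 9.72
    endloop
  endfacet
  facet normal -0.5242 0.3405 0.7806
    outer loop
      vertex 4.73 22.68 0.00
      vertex 0.43 16.06 0.00
      vertex 12.76 12.76 9.72
    endloop
  endfacet
  facet normal -0.6242 -0.0333 0.7805
    outer loop
      vertex 0.43 16.06 0.00
      vertex 0.85 8.19 0.00
      vertex 12.76 12.76 9.72
    endloop
  endfacet
  facet normal -0.4860 -0.3933 0.7805
    outer loop
      vertex 0.85 8.19 0.00
      vertex 5.81 2.06 0.00
      vertex 12.76 12.76 9.72
    endloop
  endfacet
  facet normal -0.1617 -0.6039 0.7805
    outer loop
      vertex 5.81 2.06 0.00
      vertex 13.43 0.02 0.00
      vertex 12.76 12.76 9.72
    endloop
  endfacet
  facet normal 0.2237 -0.5837 0.7805
    outer loop
      vertex 13.43 0.02 0.00
      vertex 20.79 2.84 0.00
      vertex 12.76 12.76 9.72
    endloop
  endfacet
  facet normal 0.5242 -0.3405 0.7806
    outer loop
      vertex 20.79 2.84 0.00
      vertex 25.09 9.46 0.00
      vertex 12.76 12.76 9.72
    endloop
  endfacet
  facet normal 0.6242 0.0333 0.7805
    outer loop
      vertex 25.09 9.46 0.00
      vertex 24.67 17.33 0.00
      vertex 12.76 12.76 9.72
    endloop
  endfacet
endsolid part

The G0 Z moves step by Δz≈1.62 mm. The G1 loops shrink linearly with z, so the solid tapers from its base footprint up to z≈9.72. Closing with a flat bottom cap and the tapered top and triangulating gives 18 facets — a regular 10-sided pyramid, base circumscribed radius ≈ 12.8 mm, apex at z ≈ 9.72 mm.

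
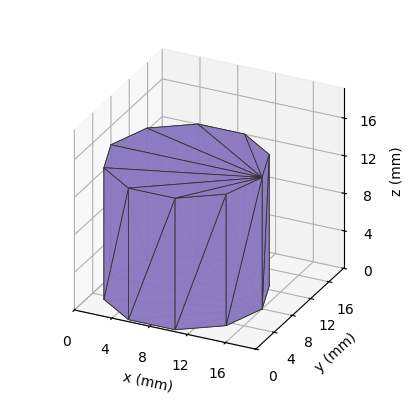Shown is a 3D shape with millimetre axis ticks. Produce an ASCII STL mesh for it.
Reading the render: the shape is a regular 10-sided prism (a cylinder approximated with 10 flat sides), circumscribed radius ≈ 8 mm, height ≈ 14 mm (dimensions read to the nearest mm from the axis ticks). For the STL, each face is triangulated and given an outward normal.

solid part
  facet normal 0.0000 0.0000 -1.0000
    outer loop
      vertex 10.472 15.608 0.000
      vertex 14.472 12.702 0.000
      vertex 16.000 8.000 0.000
    endloop
  endfacet
  facet normal 0.0000 0.0000 -1.0000
    outer loop
      vertex 5.528 15.608 0.000
      vertex 10.472 15.608 0.000
      vertex 16.000 8.000 0.000
    endloop
  endfacet
  facet normal 0.0000 0.0000 -1.0000
    outer loop
      vertex 1.528 12.702 0.000
      vertex 5.528 15.608 0.000
      vertex 16.000 8.000 0.000
    endloop
  endfacet
  facet normal 0.0000 0.0000 -1.0000
    outer loop
      vertex 0.000 8.000 0.000
      vertex 1.528 12.702 0.000
      vertex 16.000 8.000 0.000
    endloop
  endfacet
  facet normal 0.0000 0.0000 -1.0000
    outer loop
      vertex 1.528 3.298 0.000
      vertex 0.000 8.000 0.000
      vertex 16.000 8.000 0.000
    endloop
  endfacet
  facet normal 0.0000 0.0000 -1.0000
    outer loop
      vertex 5.528 0.392 0.000
      vertex 1.528 3.298 0.000
      vertex 16.000 8.000 0.000
    endloop
  endfacet
  facet normal 0.0000 0.0000 -1.0000
    outer loop
      vertex 10.472 0.392 0.000
      vertex 5.528 0.392 0.000
      vertex 16.000 8.000 0.000
    endloop
  endfacet
  facet normal 0.0000 0.0000 -1.0000
    outer loop
      vertex 14.472 3.298 0.000
      vertex 10.472 0.392 0.000
      vertex 16.000 8.000 0.000
    endloop
  endfacet
  facet normal 0.0000 0.0000 1.0000
    outer loop
      vertex 16.000 8.000 14.000
      vertex 14.472 12.702 14.000
      vertex 10.472 15.608 14.000
    endloop
  endfacet
  facet normal 0.0000 0.0000 1.0000
    outer loop
      vertex 16.000 8.000 14.000
      vertex 10.472 15.608 14.000
      vertex 5.528 15.608 14.000
    endloop
  endfacet
  facet normal 0.0000 0.0000 1.0000
    outer loop
      vertex 16.000 8.000 14.000
      vertex 5.528 15.608 14.000
      vertex 1.528 12.702 14.000
    endloop
  endfacet
  facet normal 0.0000 0.0000 1.0000
    outer loop
      vertex 16.000 8.000 14.000
      vertex 1.528 12.702 14.000
      vertex 0.000 8.000 14.000
    endloop
  endfacet
  facet normal 0.0000 0.0000 1.0000
    outer loop
      vertex 16.000 8.000 14.000
      vertex 0.000 8.000 14.000
      vertex 1.528 3.298 14.000
    endloop
  endfacet
  facet normal 0.0000 0.0000 1.0000
    outer loop
      vertex 16.000 8.000 14.000
      vertex 1.528 3.298 14.000
      vertex 5.528 0.392 14.000
    endloop
  endfacet
  facet normal 0.0000 0.0000 1.0000
    outer loop
      vertex 16.000 8.000 14.000
      vertex 5.528 0.392 14.000
      vertex 10.472 0.392 14.000
    endloop
  endfacet
  facet normal 0.0000 0.0000 1.0000
    outer loop
      vertex 16.000 8.000 14.000
      vertex 10.472 0.392 14.000
      vertex 14.472 3.298 14.000
    endloop
  endfacet
  facet normal 0.9510 0.3091 0.0000
    outer loop
      vertex 16.000 8.000 0.000
      vertex 14.472 12.702 0.000
      vertex 14.472 12.702 14.000
    endloop
  endfacet
  facet normal 0.9510 0.3091 0.0000
    outer loop
      vertex 16.000 8.000 0.000
      vertex 14.472 12.702 14.000
      vertex 16.000 8.000 14.000
    endloop
  endfacet
  facet normal 0.5878 0.8090 0.0000
    outer loop
      vertex 14.472 12.702 0.000
      vertex 10.472 15.608 0.000
      vertex 10.472 15.608 14.000
    endloop
  endfacet
  facet normal 0.5878 0.8090 0.0000
    outer loop
      vertex 14.472 12.702 0.000
      vertex 10.472 15.608 14.000
      vertex 14.472 12.702 14.000
    endloop
  endfacet
  facet normal 0.0000 1.0000 0.0000
    outer loop
      vertex 10.472 15.608 0.000
      vertex 5.528 15.608 0.000
      vertex 5.528 15.608 14.000
    endloop
  endfacet
  facet normal 0.0000 1.0000 0.0000
    outer loop
      vertex 10.472 15.608 0.000
      vertex 5.528 15.608 14.000
      vertex 10.472 15.608 14.000
    endloop
  endfacet
  facet normal -0.5878 0.8090 0.0000
    outer loop
      vertex 5.528 15.608 0.000
      vertex 1.528 12.702 0.000
      vertex 1.528 12.702 14.000
    endloop
  endfacet
  facet normal -0.5878 0.8090 0.0000
    outer loop
      vertex 5.528 15.608 0.000
      vertex 1.528 12.702 14.000
      vertex 5.528 15.608 14.000
    endloop
  endfacet
  facet normal -0.9510 0.3091 0.0000
    outer loop
      vertex 1.528 12.702 0.000
      vertex 0.000 8.000 0.000
      vertex 0.000 8.000 14.000
    endloop
  endfacet
  facet normal -0.9510 0.3091 0.0000
    outer loop
      vertex 1.528 12.702 0.000
      vertex 0.000 8.000 14.000
      vertex 1.528 12.702 14.000
    endloop
  endfacet
  facet normal -0.9510 -0.3091 0.0000
    outer loop
      vertex 0.000 8.000 0.000
      vertex 1.528 3.298 0.000
      vertex 1.528 3.298 14.000
    endloop
  endfacet
  facet normal -0.9510 -0.3091 0.0000
    outer loop
      vertex 0.000 8.000 0.000
      vertex 1.528 3.298 14.000
      vertex 0.000 8.000 14.000
    endloop
  endfacet
  facet normal -0.5878 -0.8090 0.0000
    outer loop
      vertex 1.528 3.298 0.000
      vertex 5.528 0.392 0.000
      vertex 5.528 0.392 14.000
    endloop
  endfacet
  facet normal -0.5878 -0.8090 0.0000
    outer loop
      vertex 1.528 3.298 0.000
      vertex 5.528 0.392 14.000
      vertex 1.528 3.298 14.000
    endloop
  endfacet
  facet normal 0.0000 -1.0000 0.0000
    outer loop
      vertex 5.528 0.392 0.000
      vertex 10.472 0.392 0.000
      vertex 10.472 0.392 14.000
    endloop
  endfacet
  facet normal 0.0000 -1.0000 0.0000
    outer loop
      vertex 5.528 0.392 0.000
      vertex 10.472 0.392 14.000
      vertex 5.528 0.392 14.000
    endloop
  endfacet
  facet normal 0.5878 -0.8090 0.0000
    outer loop
      vertex 10.472 0.392 0.000
      vertex 14.472 3.298 0.000
      vertex 14.472 3.298 14.000
    endloop
  endfacet
  facet normal 0.5878 -0.8090 0.0000
    outer loop
      vertex 10.472 0.392 0.000
      vertex 14.472 3.298 14.000
      vertex 10.472 0.392 14.000
    endloop
  endfacet
  facet normal 0.9510 -0.3091 0.0000
    outer loop
      vertex 14.472 3.298 0.000
      vertex 16.000 8.000 0.000
      vertex 16.000 8.000 14.000
    endloop
  endfacet
  facet normal 0.9510 -0.3091 0.0000
    outer loop
      vertex 14.472 3.298 0.000
      vertex 16.000 8.000 14.000
      vertex 14.472 3.298 14.000
    endloop
  endfacet
endsolid part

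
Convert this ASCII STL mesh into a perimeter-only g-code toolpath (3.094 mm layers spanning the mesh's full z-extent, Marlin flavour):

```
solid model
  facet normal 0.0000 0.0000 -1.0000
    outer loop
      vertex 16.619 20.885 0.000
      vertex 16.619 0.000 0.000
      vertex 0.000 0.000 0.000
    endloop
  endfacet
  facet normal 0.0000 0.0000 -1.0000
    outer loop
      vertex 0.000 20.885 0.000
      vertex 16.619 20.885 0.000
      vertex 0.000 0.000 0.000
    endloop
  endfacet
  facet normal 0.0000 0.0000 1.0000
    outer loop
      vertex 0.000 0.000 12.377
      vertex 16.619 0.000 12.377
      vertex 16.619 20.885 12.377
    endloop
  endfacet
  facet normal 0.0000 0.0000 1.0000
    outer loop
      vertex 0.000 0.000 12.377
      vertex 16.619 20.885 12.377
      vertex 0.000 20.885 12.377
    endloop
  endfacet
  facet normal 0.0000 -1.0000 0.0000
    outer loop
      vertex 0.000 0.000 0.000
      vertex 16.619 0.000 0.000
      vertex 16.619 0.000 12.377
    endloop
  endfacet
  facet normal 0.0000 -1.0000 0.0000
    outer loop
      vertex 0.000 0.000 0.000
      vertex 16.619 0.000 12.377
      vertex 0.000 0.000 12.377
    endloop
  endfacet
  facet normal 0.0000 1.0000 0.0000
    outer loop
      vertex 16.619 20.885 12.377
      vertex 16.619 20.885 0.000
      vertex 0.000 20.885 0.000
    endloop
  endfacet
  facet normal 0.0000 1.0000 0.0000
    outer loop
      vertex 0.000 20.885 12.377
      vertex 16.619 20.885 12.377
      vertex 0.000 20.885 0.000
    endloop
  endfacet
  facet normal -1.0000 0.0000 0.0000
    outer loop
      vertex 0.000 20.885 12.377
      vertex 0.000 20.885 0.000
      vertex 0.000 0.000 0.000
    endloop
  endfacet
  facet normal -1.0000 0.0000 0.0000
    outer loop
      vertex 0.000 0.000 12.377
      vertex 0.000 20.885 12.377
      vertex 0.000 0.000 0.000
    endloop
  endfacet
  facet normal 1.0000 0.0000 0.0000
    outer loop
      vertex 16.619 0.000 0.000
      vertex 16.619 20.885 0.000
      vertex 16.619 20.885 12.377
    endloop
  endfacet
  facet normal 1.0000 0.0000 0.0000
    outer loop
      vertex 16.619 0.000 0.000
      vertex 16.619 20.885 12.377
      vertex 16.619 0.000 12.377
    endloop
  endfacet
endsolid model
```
; perimeter-only toolpath
G21 ; units = mm
G90 ; absolute positioning
G28 ; home
; layer 1
G0 Z3.094
G0 X0.000 Y0.000
G1 X16.619 Y0.000
G1 X16.619 Y20.885
G1 X0.000 Y20.885
G1 X0.000 Y0.000
; layer 2
G0 Z6.189
G0 X0.000 Y0.000
G1 X16.619 Y0.000
G1 X16.619 Y20.885
G1 X0.000 Y20.885
G1 X0.000 Y0.000
; layer 3
G0 Z9.283
G0 X0.000 Y0.000
G1 X16.619 Y0.000
G1 X16.619 Y20.885
G1 X0.000 Y20.885
G1 X0.000 Y0.000
; layer 4
G0 Z12.377
G0 X0.000 Y0.000
G1 X16.619 Y0.000
G1 X16.619 Y20.885
G1 X0.000 Y20.885
G1 X0.000 Y0.000
M2 ; end

The solid is a rectangular box, roughly 16.6 × 20.9 mm footprint and 12.4 mm tall. Slicing at Δz = 3.094 mm — 4 equal slices spanning the solid's height, so layer i sits at z = i·h/4 — gives 4 non-empty perimeters. Each is a 4-segment closed polygon; G0 lifts to the layer z and rapids to the start vertex, then G1 traces the edges.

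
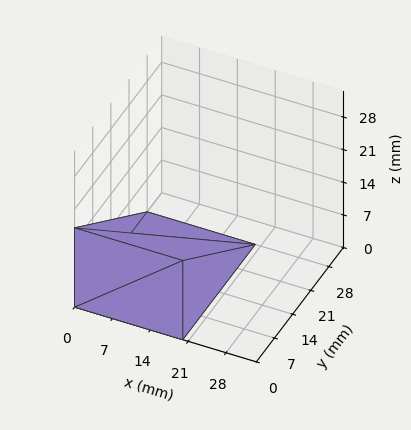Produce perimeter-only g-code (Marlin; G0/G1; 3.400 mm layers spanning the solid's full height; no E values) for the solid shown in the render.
Reading the render: the shape is a wedge (ramp): 20 × 28 mm base, rising to 17 mm along the y=0 edge and sloping linearly to z=0 at y=28 (dimensions read to the nearest mm from the axis ticks). For the g-code, the solid's height is divided into equal slices at the stated Δz and each level perimeter traced with G1 moves after a G0 lift.

; perimeter-only toolpath
G21 ; units = mm
G90 ; absolute positioning
G28 ; home
; layer 1
G0 Z3.400
G0 X0.000 Y0.000
G1 X20.000 Y0.000
G1 X20.000 Y22.400
G1 X0.000 Y22.400
G1 X0.000 Y0.000
; layer 2
G0 Z6.800
G0 X0.000 Y0.000
G1 X20.000 Y0.000
G1 X20.000 Y16.800
G1 X0.000 Y16.800
G1 X0.000 Y0.000
; layer 3
G0 Z10.200
G0 X0.000 Y0.000
G1 X20.000 Y0.000
G1 X20.000 Y11.200
G1 X0.000 Y11.200
G1 X0.000 Y0.000
; layer 4
G0 Z13.600
G0 X0.000 Y0.000
G1 X20.000 Y0.000
G1 X20.000 Y5.600
G1 X0.000 Y5.600
G1 X0.000 Y0.000
M2 ; end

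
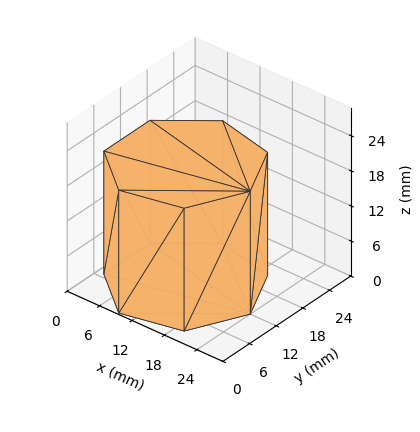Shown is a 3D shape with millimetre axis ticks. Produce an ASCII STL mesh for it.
Reading the render: the shape is a regular 7-sided prism (a cylinder approximated with 7 flat sides), circumscribed radius ≈ 12 mm, height ≈ 21 mm (dimensions read to the nearest mm from the axis ticks). For the STL, each face is triangulated and given an outward normal.

solid part
  facet normal 0.0000 0.0000 -1.0000
    outer loop
      vertex 9.3 23.7 0.0
      vertex 19.5 21.4 0.0
      vertex 24.0 12.0 0.0
    endloop
  endfacet
  facet normal 0.0000 0.0000 -1.0000
    outer loop
      vertex 1.2 17.2 0.0
      vertex 9.3 23.7 0.0
      vertex 24.0 12.0 0.0
    endloop
  endfacet
  facet normal 0.0000 0.0000 -1.0000
    outer loop
      vertex 1.2 6.8 0.0
      vertex 1.2 17.2 0.0
      vertex 24.0 12.0 0.0
    endloop
  endfacet
  facet normal 0.0000 0.0000 -1.0000
    outer loop
      vertex 9.3 0.3 0.0
      vertex 1.2 6.8 0.0
      vertex 24.0 12.0 0.0
    endloop
  endfacet
  facet normal 0.0000 0.0000 -1.0000
    outer loop
      vertex 19.5 2.6 0.0
      vertex 9.3 0.3 0.0
      vertex 24.0 12.0 0.0
    endloop
  endfacet
  facet normal 0.0000 0.0000 1.0000
    outer loop
      vertex 24.0 12.0 21.0
      vertex 19.5 21.4 21.0
      vertex 9.3 23.7 21.0
    endloop
  endfacet
  facet normal 0.0000 0.0000 1.0000
    outer loop
      vertex 24.0 12.0 21.0
      vertex 9.3 23.7 21.0
      vertex 1.2 17.2 21.0
    endloop
  endfacet
  facet normal 0.0000 0.0000 1.0000
    outer loop
      vertex 24.0 12.0 21.0
      vertex 1.2 17.2 21.0
      vertex 1.2 6.8 21.0
    endloop
  endfacet
  facet normal 0.0000 0.0000 1.0000
    outer loop
      vertex 24.0 12.0 21.0
      vertex 1.2 6.8 21.0
      vertex 9.3 0.3 21.0
    endloop
  endfacet
  facet normal 0.0000 0.0000 1.0000
    outer loop
      vertex 24.0 12.0 21.0
      vertex 9.3 0.3 21.0
      vertex 19.5 2.6 21.0
    endloop
  endfacet
  facet normal 0.9020 0.4318 0.0000
    outer loop
      vertex 24.0 12.0 0.0
      vertex 19.5 21.4 0.0
      vertex 19.5 21.4 21.0
    endloop
  endfacet
  facet normal 0.9020 0.4318 0.0000
    outer loop
      vertex 24.0 12.0 0.0
      vertex 19.5 21.4 21.0
      vertex 24.0 12.0 21.0
    endloop
  endfacet
  facet normal 0.2200 0.9755 0.0000
    outer loop
      vertex 19.5 21.4 0.0
      vertex 9.3 23.7 0.0
      vertex 9.3 23.7 21.0
    endloop
  endfacet
  facet normal 0.2200 0.9755 0.0000
    outer loop
      vertex 19.5 21.4 0.0
      vertex 9.3 23.7 21.0
      vertex 19.5 21.4 21.0
    endloop
  endfacet
  facet normal -0.6259 0.7799 0.0000
    outer loop
      vertex 9.3 23.7 0.0
      vertex 1.2 17.2 0.0
      vertex 1.2 17.2 21.0
    endloop
  endfacet
  facet normal -0.6259 0.7799 0.0000
    outer loop
      vertex 9.3 23.7 0.0
      vertex 1.2 17.2 21.0
      vertex 9.3 23.7 21.0
    endloop
  endfacet
  facet normal -1.0000 0.0000 0.0000
    outer loop
      vertex 1.2 17.2 0.0
      vertex 1.2 6.8 0.0
      vertex 1.2 6.8 21.0
    endloop
  endfacet
  facet normal -1.0000 0.0000 0.0000
    outer loop
      vertex 1.2 17.2 0.0
      vertex 1.2 6.8 21.0
      vertex 1.2 17.2 21.0
    endloop
  endfacet
  facet normal -0.6259 -0.7799 0.0000
    outer loop
      vertex 1.2 6.8 0.0
      vertex 9.3 0.3 0.0
      vertex 9.3 0.3 21.0
    endloop
  endfacet
  facet normal -0.6259 -0.7799 0.0000
    outer loop
      vertex 1.2 6.8 0.0
      vertex 9.3 0.3 21.0
      vertex 1.2 6.8 21.0
    endloop
  endfacet
  facet normal 0.2200 -0.9755 0.0000
    outer loop
      vertex 9.3 0.3 0.0
      vertex 19.5 2.6 0.0
      vertex 19.5 2.6 21.0
    endloop
  endfacet
  facet normal 0.2200 -0.9755 0.0000
    outer loop
      vertex 9.3 0.3 0.0
      vertex 19.5 2.6 21.0
      vertex 9.3 0.3 21.0
    endloop
  endfacet
  facet normal 0.9020 -0.4318 0.0000
    outer loop
      vertex 19.5 2.6 0.0
      vertex 24.0 12.0 0.0
      vertex 24.0 12.0 21.0
    endloop
  endfacet
  facet normal 0.9020 -0.4318 0.0000
    outer loop
      vertex 19.5 2.6 0.0
      vertex 24.0 12.0 21.0
      vertex 19.5 2.6 21.0
    endloop
  endfacet
endsolid part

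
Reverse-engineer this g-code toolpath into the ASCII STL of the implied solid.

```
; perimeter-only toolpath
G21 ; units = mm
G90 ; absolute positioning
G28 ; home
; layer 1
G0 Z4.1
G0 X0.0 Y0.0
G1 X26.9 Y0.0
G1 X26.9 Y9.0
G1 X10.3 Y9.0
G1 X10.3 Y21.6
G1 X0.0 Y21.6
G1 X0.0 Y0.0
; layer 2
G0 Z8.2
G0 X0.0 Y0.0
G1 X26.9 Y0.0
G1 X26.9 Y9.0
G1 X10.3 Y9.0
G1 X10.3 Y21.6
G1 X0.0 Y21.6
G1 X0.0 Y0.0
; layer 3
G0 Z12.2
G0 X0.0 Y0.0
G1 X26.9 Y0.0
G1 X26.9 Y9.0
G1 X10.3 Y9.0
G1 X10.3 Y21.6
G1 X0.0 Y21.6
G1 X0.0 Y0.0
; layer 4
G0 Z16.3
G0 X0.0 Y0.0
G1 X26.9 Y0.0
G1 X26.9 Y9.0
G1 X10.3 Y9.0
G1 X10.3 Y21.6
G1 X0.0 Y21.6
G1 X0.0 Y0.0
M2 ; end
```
solid part
  facet normal 0.0000 0.0000 -1.0000
    outer loop
      vertex 26.9 9.0 0.0
      vertex 26.9 0.0 0.0
      vertex 0.0 0.0 0.0
    endloop
  endfacet
  facet normal 0.0000 0.0000 -1.0000
    outer loop
      vertex 10.3 9.0 0.0
      vertex 26.9 9.0 0.0
      vertex 0.0 0.0 0.0
    endloop
  endfacet
  facet normal 0.0000 0.0000 -1.0000
    outer loop
      vertex 10.3 21.6 0.0
      vertex 10.3 9.0 0.0
      vertex 0.0 0.0 0.0
    endloop
  endfacet
  facet normal 0.0000 0.0000 -1.0000
    outer loop
      vertex 0.0 21.6 0.0
      vertex 10.3 21.6 0.0
      vertex 0.0 0.0 0.0
    endloop
  endfacet
  facet normal 0.0000 0.0000 1.0000
    outer loop
      vertex 0.0 0.0 16.3
      vertex 26.9 0.0 16.3
      vertex 26.9 9.0 16.3
    endloop
  endfacet
  facet normal 0.0000 0.0000 1.0000
    outer loop
      vertex 0.0 0.0 16.3
      vertex 26.9 9.0 16.3
      vertex 10.3 9.0 16.3
    endloop
  endfacet
  facet normal 0.0000 0.0000 1.0000
    outer loop
      vertex 0.0 0.0 16.3
      vertex 10.3 9.0 16.3
      vertex 10.3 21.6 16.3
    endloop
  endfacet
  facet normal 0.0000 0.0000 1.0000
    outer loop
      vertex 0.0 0.0 16.3
      vertex 10.3 21.6 16.3
      vertex 0.0 21.6 16.3
    endloop
  endfacet
  facet normal 0.0000 -1.0000 0.0000
    outer loop
      vertex 0.0 0.0 0.0
      vertex 26.9 0.0 0.0
      vertex 26.9 0.0 16.3
    endloop
  endfacet
  facet normal 0.0000 -1.0000 0.0000
    outer loop
      vertex 0.0 0.0 0.0
      vertex 26.9 0.0 16.3
      vertex 0.0 0.0 16.3
    endloop
  endfacet
  facet normal 1.0000 0.0000 0.0000
    outer loop
      vertex 26.9 0.0 0.0
      vertex 26.9 9.0 0.0
      vertex 26.9 9.0 16.3
    endloop
  endfacet
  facet normal 1.0000 0.0000 0.0000
    outer loop
      vertex 26.9 0.0 0.0
      vertex 26.9 9.0 16.3
      vertex 26.9 0.0 16.3
    endloop
  endfacet
  facet normal 0.0000 1.0000 0.0000
    outer loop
      vertex 26.9 9.0 0.0
      vertex 10.3 9.0 0.0
      vertex 10.3 9.0 16.3
    endloop
  endfacet
  facet normal 0.0000 1.0000 0.0000
    outer loop
      vertex 26.9 9.0 0.0
      vertex 10.3 9.0 16.3
      vertex 26.9 9.0 16.3
    endloop
  endfacet
  facet normal 1.0000 0.0000 0.0000
    outer loop
      vertex 10.3 9.0 0.0
      vertex 10.3 21.6 0.0
      vertex 10.3 21.6 16.3
    endloop
  endfacet
  facet normal 1.0000 0.0000 0.0000
    outer loop
      vertex 10.3 9.0 0.0
      vertex 10.3 21.6 16.3
      vertex 10.3 9.0 16.3
    endloop
  endfacet
  facet normal 0.0000 1.0000 0.0000
    outer loop
      vertex 10.3 21.6 0.0
      vertex 0.0 21.6 0.0
      vertex 0.0 21.6 16.3
    endloop
  endfacet
  facet normal 0.0000 1.0000 0.0000
    outer loop
      vertex 10.3 21.6 0.0
      vertex 0.0 21.6 16.3
      vertex 10.3 21.6 16.3
    endloop
  endfacet
  facet normal -1.0000 0.0000 0.0000
    outer loop
      vertex 0.0 21.6 0.0
      vertex 0.0 0.0 0.0
      vertex 0.0 0.0 16.3
    endloop
  endfacet
  facet normal -1.0000 0.0000 0.0000
    outer loop
      vertex 0.0 21.6 0.0
      vertex 0.0 0.0 16.3
      vertex 0.0 21.6 16.3
    endloop
  endfacet
endsolid part

The G0 Z moves step by Δz≈4.1 mm. Every layer's G1 loop is the same polygon, so the solid is a straight extrusion of it from z=0 to z≈16.3. Closing with flat bottom and top caps and triangulating gives 20 facets — an L-shaped prism: outer 26.9 × 21.6 mm, arm thicknesses ≈ 9 mm (horizontal) and 10.3 mm (vertical), extruded 16.3 mm in z.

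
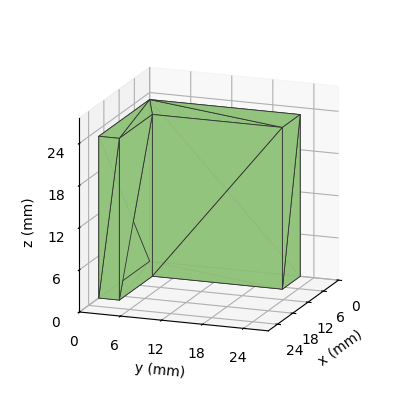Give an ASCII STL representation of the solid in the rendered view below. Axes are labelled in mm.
Reading the render: the shape is an L-shaped prism: outer 20 × 22 mm, arm thicknesses ≈ 3 mm (horizontal) and 7 mm (vertical), extruded 23 mm in z (dimensions read to the nearest mm from the axis ticks). For the STL, each face is triangulated and given an outward normal.

solid part
  facet normal 0.0000 0.0000 -1.0000
    outer loop
      vertex 20.000 3.000 0.000
      vertex 20.000 0.000 0.000
      vertex 0.000 0.000 0.000
    endloop
  endfacet
  facet normal 0.0000 0.0000 -1.0000
    outer loop
      vertex 7.000 3.000 0.000
      vertex 20.000 3.000 0.000
      vertex 0.000 0.000 0.000
    endloop
  endfacet
  facet normal 0.0000 0.0000 -1.0000
    outer loop
      vertex 7.000 22.000 0.000
      vertex 7.000 3.000 0.000
      vertex 0.000 0.000 0.000
    endloop
  endfacet
  facet normal 0.0000 0.0000 -1.0000
    outer loop
      vertex 0.000 22.000 0.000
      vertex 7.000 22.000 0.000
      vertex 0.000 0.000 0.000
    endloop
  endfacet
  facet normal 0.0000 0.0000 1.0000
    outer loop
      vertex 0.000 0.000 23.000
      vertex 20.000 0.000 23.000
      vertex 20.000 3.000 23.000
    endloop
  endfacet
  facet normal 0.0000 0.0000 1.0000
    outer loop
      vertex 0.000 0.000 23.000
      vertex 20.000 3.000 23.000
      vertex 7.000 3.000 23.000
    endloop
  endfacet
  facet normal 0.0000 0.0000 1.0000
    outer loop
      vertex 0.000 0.000 23.000
      vertex 7.000 3.000 23.000
      vertex 7.000 22.000 23.000
    endloop
  endfacet
  facet normal 0.0000 0.0000 1.0000
    outer loop
      vertex 0.000 0.000 23.000
      vertex 7.000 22.000 23.000
      vertex 0.000 22.000 23.000
    endloop
  endfacet
  facet normal 0.0000 -1.0000 0.0000
    outer loop
      vertex 0.000 0.000 0.000
      vertex 20.000 0.000 0.000
      vertex 20.000 0.000 23.000
    endloop
  endfacet
  facet normal 0.0000 -1.0000 0.0000
    outer loop
      vertex 0.000 0.000 0.000
      vertex 20.000 0.000 23.000
      vertex 0.000 0.000 23.000
    endloop
  endfacet
  facet normal 1.0000 0.0000 0.0000
    outer loop
      vertex 20.000 0.000 0.000
      vertex 20.000 3.000 0.000
      vertex 20.000 3.000 23.000
    endloop
  endfacet
  facet normal 1.0000 0.0000 0.0000
    outer loop
      vertex 20.000 0.000 0.000
      vertex 20.000 3.000 23.000
      vertex 20.000 0.000 23.000
    endloop
  endfacet
  facet normal 0.0000 1.0000 0.0000
    outer loop
      vertex 20.000 3.000 0.000
      vertex 7.000 3.000 0.000
      vertex 7.000 3.000 23.000
    endloop
  endfacet
  facet normal 0.0000 1.0000 0.0000
    outer loop
      vertex 20.000 3.000 0.000
      vertex 7.000 3.000 23.000
      vertex 20.000 3.000 23.000
    endloop
  endfacet
  facet normal 1.0000 0.0000 0.0000
    outer loop
      vertex 7.000 3.000 0.000
      vertex 7.000 22.000 0.000
      vertex 7.000 22.000 23.000
    endloop
  endfacet
  facet normal 1.0000 0.0000 0.0000
    outer loop
      vertex 7.000 3.000 0.000
      vertex 7.000 22.000 23.000
      vertex 7.000 3.000 23.000
    endloop
  endfacet
  facet normal 0.0000 1.0000 0.0000
    outer loop
      vertex 7.000 22.000 0.000
      vertex 0.000 22.000 0.000
      vertex 0.000 22.000 23.000
    endloop
  endfacet
  facet normal 0.0000 1.0000 0.0000
    outer loop
      vertex 7.000 22.000 0.000
      vertex 0.000 22.000 23.000
      vertex 7.000 22.000 23.000
    endloop
  endfacet
  facet normal -1.0000 0.0000 0.0000
    outer loop
      vertex 0.000 22.000 0.000
      vertex 0.000 0.000 0.000
      vertex 0.000 0.000 23.000
    endloop
  endfacet
  facet normal -1.0000 0.0000 0.0000
    outer loop
      vertex 0.000 22.000 0.000
      vertex 0.000 0.000 23.000
      vertex 0.000 22.000 23.000
    endloop
  endfacet
endsolid part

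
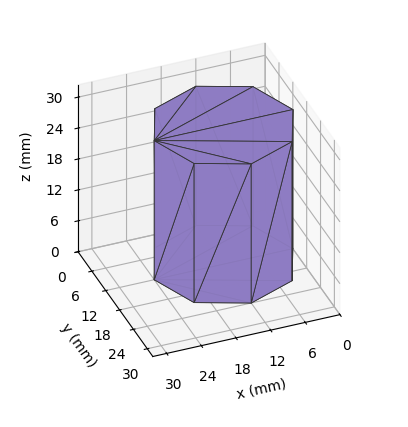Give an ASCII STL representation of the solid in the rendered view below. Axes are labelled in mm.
Reading the render: the shape is a regular 8-sided prism (a cylinder approximated with 8 flat sides), circumscribed radius ≈ 12 mm, height ≈ 27 mm (dimensions read to the nearest mm from the axis ticks). For the STL, each face is triangulated and given an outward normal.

solid part
  facet normal 0.0000 0.0000 -1.0000
    outer loop
      vertex 12.000 24.000 0.000
      vertex 20.485 20.485 0.000
      vertex 24.000 12.000 0.000
    endloop
  endfacet
  facet normal 0.0000 0.0000 -1.0000
    outer loop
      vertex 3.515 20.485 0.000
      vertex 12.000 24.000 0.000
      vertex 24.000 12.000 0.000
    endloop
  endfacet
  facet normal 0.0000 0.0000 -1.0000
    outer loop
      vertex 0.000 12.000 0.000
      vertex 3.515 20.485 0.000
      vertex 24.000 12.000 0.000
    endloop
  endfacet
  facet normal 0.0000 0.0000 -1.0000
    outer loop
      vertex 3.515 3.515 0.000
      vertex 0.000 12.000 0.000
      vertex 24.000 12.000 0.000
    endloop
  endfacet
  facet normal 0.0000 0.0000 -1.0000
    outer loop
      vertex 12.000 0.000 0.000
      vertex 3.515 3.515 0.000
      vertex 24.000 12.000 0.000
    endloop
  endfacet
  facet normal 0.0000 0.0000 -1.0000
    outer loop
      vertex 20.485 3.515 0.000
      vertex 12.000 0.000 0.000
      vertex 24.000 12.000 0.000
    endloop
  endfacet
  facet normal 0.0000 0.0000 1.0000
    outer loop
      vertex 24.000 12.000 27.000
      vertex 20.485 20.485 27.000
      vertex 12.000 24.000 27.000
    endloop
  endfacet
  facet normal 0.0000 0.0000 1.0000
    outer loop
      vertex 24.000 12.000 27.000
      vertex 12.000 24.000 27.000
      vertex 3.515 20.485 27.000
    endloop
  endfacet
  facet normal 0.0000 0.0000 1.0000
    outer loop
      vertex 24.000 12.000 27.000
      vertex 3.515 20.485 27.000
      vertex 0.000 12.000 27.000
    endloop
  endfacet
  facet normal 0.0000 0.0000 1.0000
    outer loop
      vertex 24.000 12.000 27.000
      vertex 0.000 12.000 27.000
      vertex 3.515 3.515 27.000
    endloop
  endfacet
  facet normal 0.0000 0.0000 1.0000
    outer loop
      vertex 24.000 12.000 27.000
      vertex 3.515 3.515 27.000
      vertex 12.000 0.000 27.000
    endloop
  endfacet
  facet normal 0.0000 0.0000 1.0000
    outer loop
      vertex 24.000 12.000 27.000
      vertex 12.000 0.000 27.000
      vertex 20.485 3.515 27.000
    endloop
  endfacet
  facet normal 0.9239 0.3827 0.0000
    outer loop
      vertex 24.000 12.000 0.000
      vertex 20.485 20.485 0.000
      vertex 20.485 20.485 27.000
    endloop
  endfacet
  facet normal 0.9239 0.3827 0.0000
    outer loop
      vertex 24.000 12.000 0.000
      vertex 20.485 20.485 27.000
      vertex 24.000 12.000 27.000
    endloop
  endfacet
  facet normal 0.3827 0.9239 0.0000
    outer loop
      vertex 20.485 20.485 0.000
      vertex 12.000 24.000 0.000
      vertex 12.000 24.000 27.000
    endloop
  endfacet
  facet normal 0.3827 0.9239 0.0000
    outer loop
      vertex 20.485 20.485 0.000
      vertex 12.000 24.000 27.000
      vertex 20.485 20.485 27.000
    endloop
  endfacet
  facet normal -0.3827 0.9239 0.0000
    outer loop
      vertex 12.000 24.000 0.000
      vertex 3.515 20.485 0.000
      vertex 3.515 20.485 27.000
    endloop
  endfacet
  facet normal -0.3827 0.9239 0.0000
    outer loop
      vertex 12.000 24.000 0.000
      vertex 3.515 20.485 27.000
      vertex 12.000 24.000 27.000
    endloop
  endfacet
  facet normal -0.9239 0.3827 0.0000
    outer loop
      vertex 3.515 20.485 0.000
      vertex 0.000 12.000 0.000
      vertex 0.000 12.000 27.000
    endloop
  endfacet
  facet normal -0.9239 0.3827 0.0000
    outer loop
      vertex 3.515 20.485 0.000
      vertex 0.000 12.000 27.000
      vertex 3.515 20.485 27.000
    endloop
  endfacet
  facet normal -0.9239 -0.3827 0.0000
    outer loop
      vertex 0.000 12.000 0.000
      vertex 3.515 3.515 0.000
      vertex 3.515 3.515 27.000
    endloop
  endfacet
  facet normal -0.9239 -0.3827 0.0000
    outer loop
      vertex 0.000 12.000 0.000
      vertex 3.515 3.515 27.000
      vertex 0.000 12.000 27.000
    endloop
  endfacet
  facet normal -0.3827 -0.9239 0.0000
    outer loop
      vertex 3.515 3.515 0.000
      vertex 12.000 0.000 0.000
      vertex 12.000 0.000 27.000
    endloop
  endfacet
  facet normal -0.3827 -0.9239 0.0000
    outer loop
      vertex 3.515 3.515 0.000
      vertex 12.000 0.000 27.000
      vertex 3.515 3.515 27.000
    endloop
  endfacet
  facet normal 0.3827 -0.9239 0.0000
    outer loop
      vertex 12.000 0.000 0.000
      vertex 20.485 3.515 0.000
      vertex 20.485 3.515 27.000
    endloop
  endfacet
  facet normal 0.3827 -0.9239 0.0000
    outer loop
      vertex 12.000 0.000 0.000
      vertex 20.485 3.515 27.000
      vertex 12.000 0.000 27.000
    endloop
  endfacet
  facet normal 0.9239 -0.3827 0.0000
    outer loop
      vertex 20.485 3.515 0.000
      vertex 24.000 12.000 0.000
      vertex 24.000 12.000 27.000
    endloop
  endfacet
  facet normal 0.9239 -0.3827 0.0000
    outer loop
      vertex 20.485 3.515 0.000
      vertex 24.000 12.000 27.000
      vertex 20.485 3.515 27.000
    endloop
  endfacet
endsolid part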